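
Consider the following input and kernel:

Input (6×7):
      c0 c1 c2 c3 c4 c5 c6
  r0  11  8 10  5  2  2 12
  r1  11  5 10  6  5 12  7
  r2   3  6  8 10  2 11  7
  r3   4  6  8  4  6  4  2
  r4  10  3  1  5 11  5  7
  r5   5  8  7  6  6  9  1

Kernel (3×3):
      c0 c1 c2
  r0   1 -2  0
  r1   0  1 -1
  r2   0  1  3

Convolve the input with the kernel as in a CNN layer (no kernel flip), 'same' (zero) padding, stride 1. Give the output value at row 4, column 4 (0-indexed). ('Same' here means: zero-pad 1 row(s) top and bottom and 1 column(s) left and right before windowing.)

The receptive field on the zero-padded input at this output position is [4 6 4 / 5 11 5 / 6 6 9]. Elementwise product with the kernel and sum: 4·1 + 6·-2 + 11·1 + 5·-1 + 6·1 + 9·3.

31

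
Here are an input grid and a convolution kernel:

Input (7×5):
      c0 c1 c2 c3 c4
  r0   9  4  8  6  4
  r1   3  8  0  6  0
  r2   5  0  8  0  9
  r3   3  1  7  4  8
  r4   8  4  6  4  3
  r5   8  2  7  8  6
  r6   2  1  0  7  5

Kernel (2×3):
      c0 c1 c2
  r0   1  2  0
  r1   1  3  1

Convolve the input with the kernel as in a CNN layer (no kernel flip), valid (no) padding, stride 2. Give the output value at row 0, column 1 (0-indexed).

The receptive field on the input at this output position is [8 6 4 / 0 6 0]. Elementwise product with the kernel and sum: 8·1 + 6·2 + 0·1 + 6·3 + 0·1.

38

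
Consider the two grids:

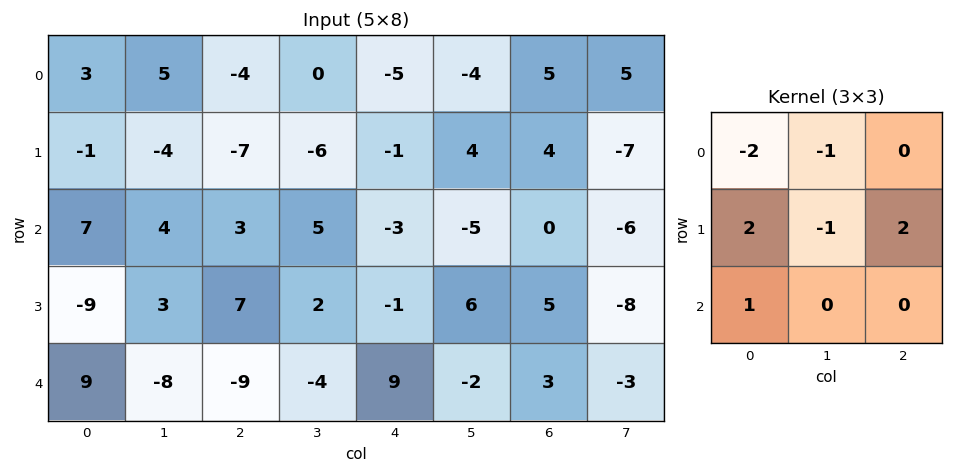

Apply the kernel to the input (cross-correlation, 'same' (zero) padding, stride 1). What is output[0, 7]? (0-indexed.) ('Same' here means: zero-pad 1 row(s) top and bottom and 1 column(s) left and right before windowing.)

The receptive field on the zero-padded input at this output position is [0 0 0 / 5 5 0 / 4 -7 0]. Elementwise product with the kernel and sum: 0·-2 + 0·-1 + 5·2 + 5·-1 + 0·2 + 4·1.

9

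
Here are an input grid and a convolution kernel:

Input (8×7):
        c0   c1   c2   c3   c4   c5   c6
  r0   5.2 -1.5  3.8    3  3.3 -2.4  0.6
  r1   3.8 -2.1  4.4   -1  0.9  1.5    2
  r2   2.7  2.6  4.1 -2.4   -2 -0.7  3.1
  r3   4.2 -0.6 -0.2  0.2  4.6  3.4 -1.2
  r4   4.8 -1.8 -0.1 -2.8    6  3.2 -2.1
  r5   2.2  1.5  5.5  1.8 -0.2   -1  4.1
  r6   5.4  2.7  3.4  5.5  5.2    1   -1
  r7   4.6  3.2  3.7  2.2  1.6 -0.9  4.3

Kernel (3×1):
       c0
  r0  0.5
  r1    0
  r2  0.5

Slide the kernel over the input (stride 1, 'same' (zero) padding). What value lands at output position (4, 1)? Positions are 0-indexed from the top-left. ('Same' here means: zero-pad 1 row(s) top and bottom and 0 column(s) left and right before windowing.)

The receptive field on the zero-padded input at this output position is [-0.6 / -1.8 / 1.5]. Elementwise product with the kernel and sum: -0.6·0.5 + 1.5·0.5.

0.45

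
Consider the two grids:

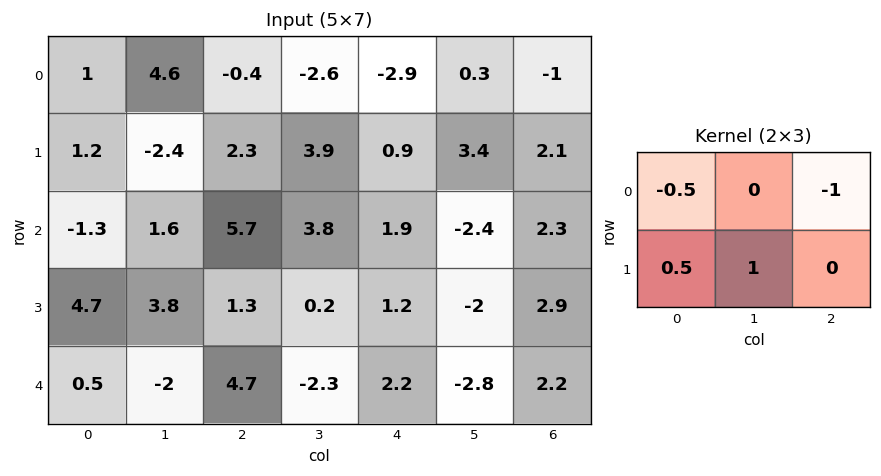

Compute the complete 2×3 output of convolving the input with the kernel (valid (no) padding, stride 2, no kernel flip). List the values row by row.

Output[0,0]: The receptive field on the input at this output position is [1 4.6 -0.4 / 1.2 -2.4 2.3]. Elementwise product with the kernel and sum: 1·-0.5 + -0.4·-1 + 1.2·0.5 + -2.4·1.

-1.9 8.15 6.3
1.1 -3.9 -4.65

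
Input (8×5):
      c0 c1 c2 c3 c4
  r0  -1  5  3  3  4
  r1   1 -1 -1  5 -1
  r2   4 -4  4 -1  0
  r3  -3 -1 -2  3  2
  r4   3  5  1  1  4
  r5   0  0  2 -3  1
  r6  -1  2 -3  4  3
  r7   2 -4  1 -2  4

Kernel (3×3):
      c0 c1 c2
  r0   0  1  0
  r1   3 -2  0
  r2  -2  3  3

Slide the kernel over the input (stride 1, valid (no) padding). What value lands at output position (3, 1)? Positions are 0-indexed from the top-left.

8

The receptive field on the input at this output position is [-1 -2 3 / 5 1 1 / 0 2 -3]. Elementwise product with the kernel and sum: -2·1 + 5·3 + 1·-2 + 0·-2 + 2·3 + -3·3.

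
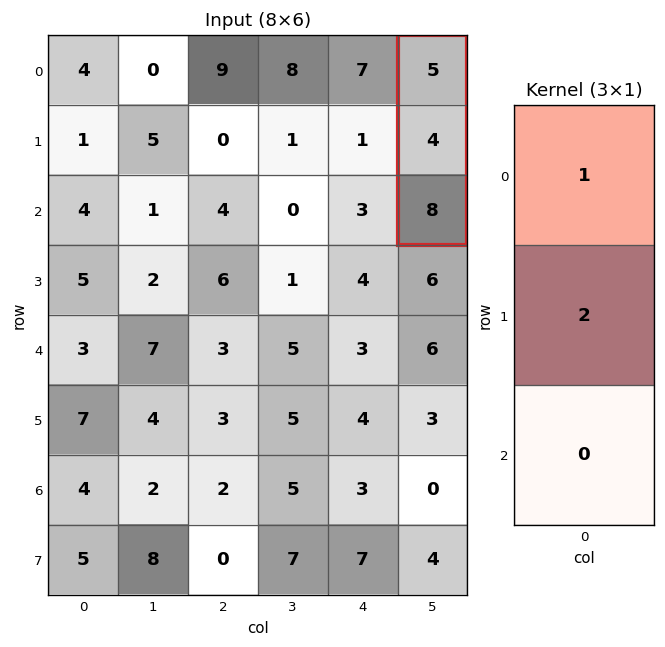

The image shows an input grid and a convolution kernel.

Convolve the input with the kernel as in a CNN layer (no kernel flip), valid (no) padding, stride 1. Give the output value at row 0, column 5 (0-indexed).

The receptive field on the input at this output position is [5 / 4 / 8]. Elementwise product with the kernel and sum: 5·1 + 4·2.

13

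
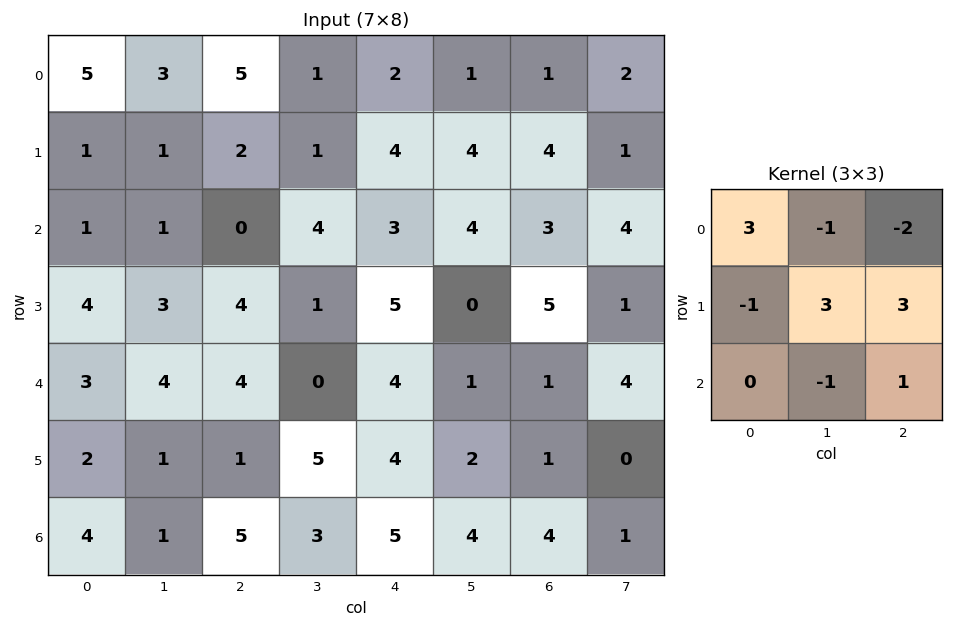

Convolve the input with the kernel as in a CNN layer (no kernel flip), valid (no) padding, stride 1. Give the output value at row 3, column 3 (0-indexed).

11

The receptive field on the input at this output position is [1 5 0 / 0 4 1 / 5 4 2]. Elementwise product with the kernel and sum: 1·3 + 5·-1 + 0·-2 + 0·-1 + 4·3 + 1·3 + 4·-1 + 2·1.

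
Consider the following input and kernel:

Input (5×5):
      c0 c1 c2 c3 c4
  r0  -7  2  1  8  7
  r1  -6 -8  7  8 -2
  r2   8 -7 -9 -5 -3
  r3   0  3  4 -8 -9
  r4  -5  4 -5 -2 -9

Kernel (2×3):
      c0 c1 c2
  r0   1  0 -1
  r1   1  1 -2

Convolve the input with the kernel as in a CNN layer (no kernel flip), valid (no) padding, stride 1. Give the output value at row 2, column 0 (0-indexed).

The receptive field on the input at this output position is [8 -7 -9 / 0 3 4]. Elementwise product with the kernel and sum: 8·1 + -9·-1 + 0·1 + 3·1 + 4·-2.

12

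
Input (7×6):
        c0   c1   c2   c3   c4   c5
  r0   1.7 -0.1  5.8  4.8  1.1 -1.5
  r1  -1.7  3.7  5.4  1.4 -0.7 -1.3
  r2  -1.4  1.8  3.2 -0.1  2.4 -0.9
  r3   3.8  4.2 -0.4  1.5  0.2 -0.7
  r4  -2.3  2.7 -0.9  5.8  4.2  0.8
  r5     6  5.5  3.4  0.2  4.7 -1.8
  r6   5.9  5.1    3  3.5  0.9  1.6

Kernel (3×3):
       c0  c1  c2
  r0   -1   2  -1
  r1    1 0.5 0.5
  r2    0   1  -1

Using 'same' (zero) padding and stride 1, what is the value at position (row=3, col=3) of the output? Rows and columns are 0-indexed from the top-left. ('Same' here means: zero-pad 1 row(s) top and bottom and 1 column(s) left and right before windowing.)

The receptive field on the zero-padded input at this output position is [3.2 -0.1 2.4 / -0.4 1.5 0.2 / -0.9 5.8 4.2]. Elementwise product with the kernel and sum: 3.2·-1 + -0.1·2 + 2.4·-1 + -0.4·1 + 1.5·0.5 + 0.2·0.5 + 5.8·1 + 4.2·-1.

-3.75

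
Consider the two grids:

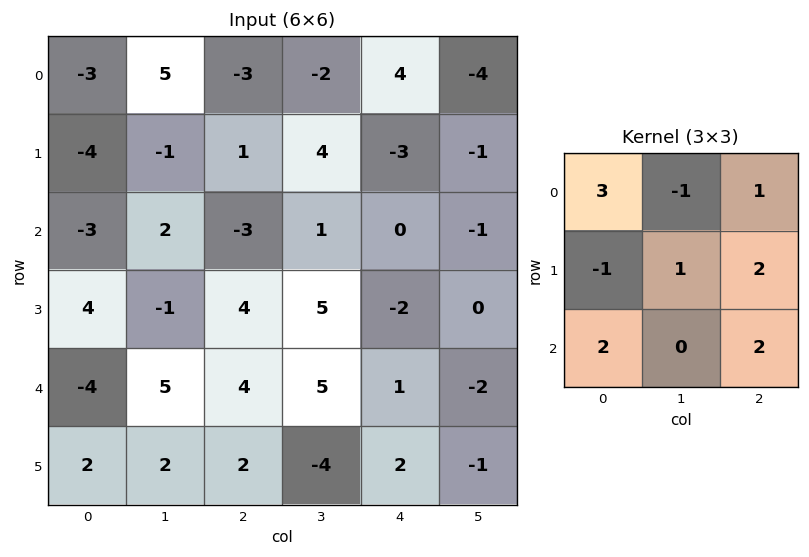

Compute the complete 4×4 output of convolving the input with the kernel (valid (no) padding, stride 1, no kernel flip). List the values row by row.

-24 32 -12 -23
5 5 4 21
-11 45 -3 1
42 3 16 -1

Output[0,0]: The receptive field on the input at this output position is [-3 5 -3 / -4 -1 1 / -3 2 -3]. Elementwise product with the kernel and sum: -3·3 + 5·-1 + -3·1 + -4·-1 + -1·1 + 1·2 + -3·2 + -3·2.
Output[0,1]: The receptive field on the input at this output position is [5 -3 -2 / -1 1 4 / 2 -3 1]. Elementwise product with the kernel and sum: 5·3 + -3·-1 + -2·1 + -1·-1 + 1·1 + 4·2 + 2·2 + 1·2.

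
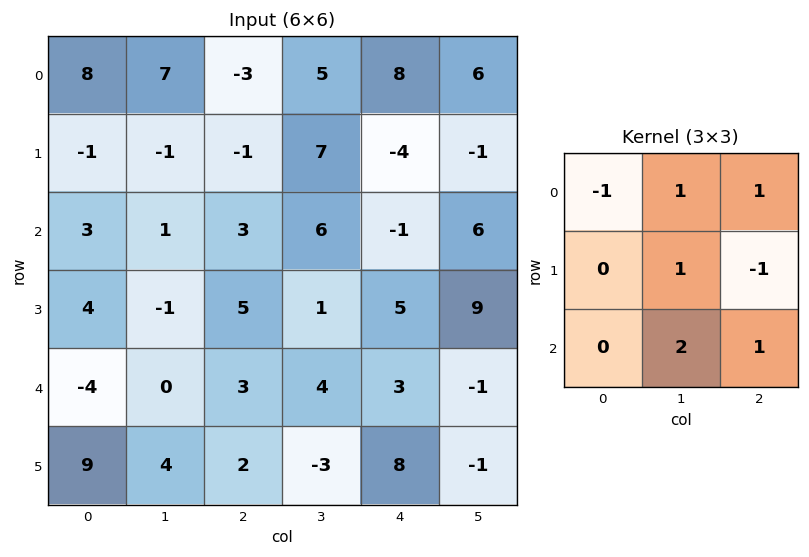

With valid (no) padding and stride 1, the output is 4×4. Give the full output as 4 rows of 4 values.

1 -1 38 10
0 15 18 0
-2 22 9 0
7 7 4 32

Output[0,0]: The receptive field on the input at this output position is [8 7 -3 / -1 -1 -1 / 3 1 3]. Elementwise product with the kernel and sum: 8·-1 + 7·1 + -3·1 + -1·1 + -1·-1 + 1·2 + 3·1.
Output[0,1]: The receptive field on the input at this output position is [7 -3 5 / -1 -1 7 / 1 3 6]. Elementwise product with the kernel and sum: 7·-1 + -3·1 + 5·1 + -1·1 + 7·-1 + 3·2 + 6·1.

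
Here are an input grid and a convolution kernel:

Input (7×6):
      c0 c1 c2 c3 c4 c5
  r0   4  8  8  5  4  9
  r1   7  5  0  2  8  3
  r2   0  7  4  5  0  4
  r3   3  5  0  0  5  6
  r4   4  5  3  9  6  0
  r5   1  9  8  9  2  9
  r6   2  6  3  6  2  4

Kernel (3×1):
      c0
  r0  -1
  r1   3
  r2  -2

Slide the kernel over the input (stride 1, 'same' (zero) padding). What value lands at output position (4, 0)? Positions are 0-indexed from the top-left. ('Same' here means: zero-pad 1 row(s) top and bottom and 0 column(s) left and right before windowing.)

The receptive field on the zero-padded input at this output position is [3 / 4 / 1]. Elementwise product with the kernel and sum: 3·-1 + 4·3 + 1·-2.

7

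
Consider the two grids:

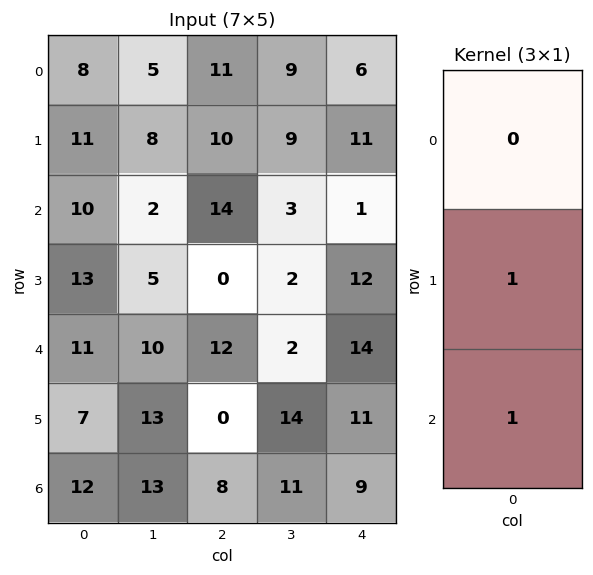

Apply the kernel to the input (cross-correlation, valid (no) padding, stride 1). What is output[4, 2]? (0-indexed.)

The receptive field on the input at this output position is [12 / 0 / 8]. Elementwise product with the kernel and sum: 0·1 + 8·1.

8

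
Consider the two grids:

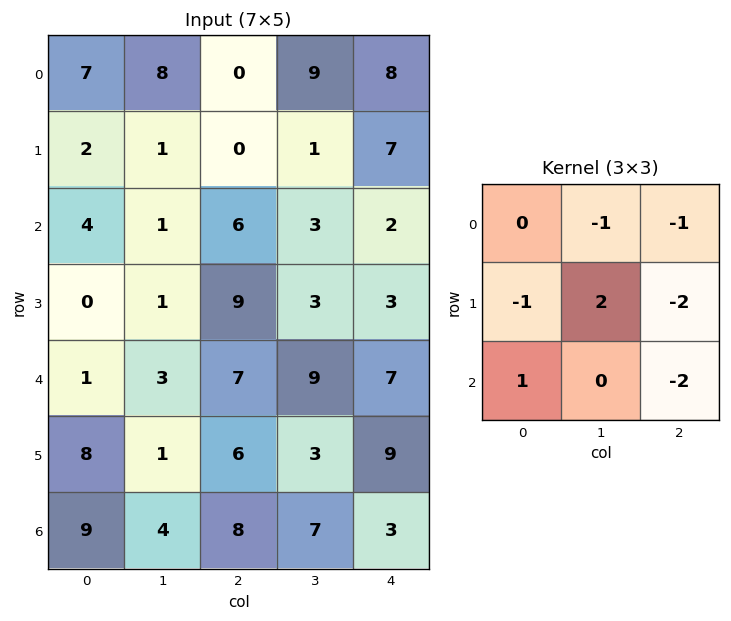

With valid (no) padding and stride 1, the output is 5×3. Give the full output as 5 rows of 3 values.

Output[0,0]: The receptive field on the input at this output position is [7 8 0 / 2 1 0 / 4 1 6]. Elementwise product with the kernel and sum: 8·-1 + 0·-1 + 2·-1 + 1·2 + 0·-2 + 4·1 + 6·-2.

-16 -17 -27
-33 -1 -9
-36 -13 -21
-23 -24 -21
-35 -21 -32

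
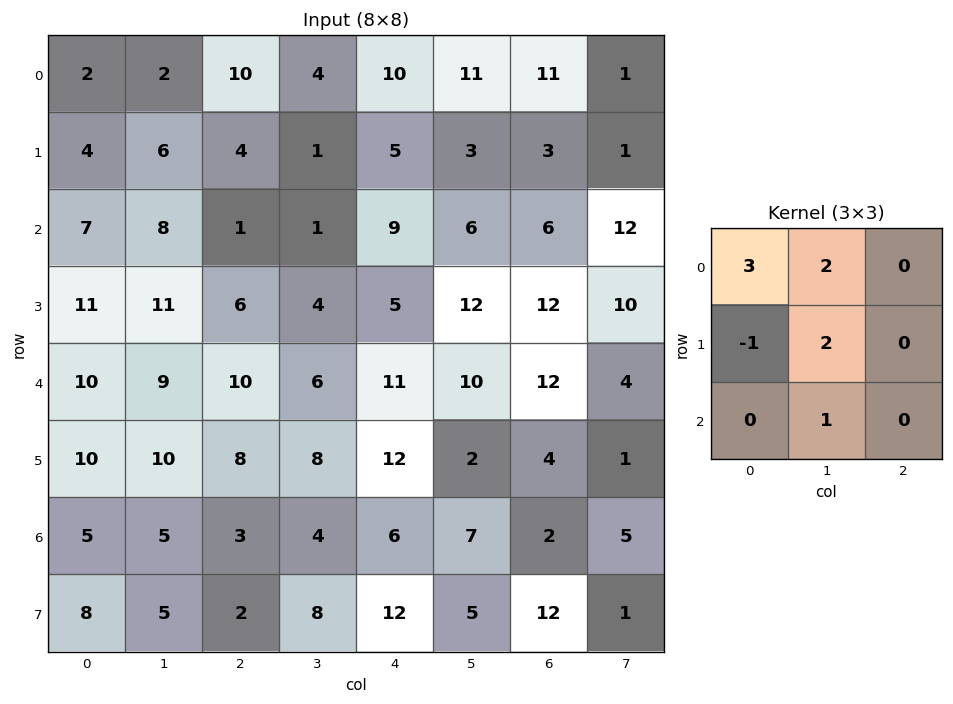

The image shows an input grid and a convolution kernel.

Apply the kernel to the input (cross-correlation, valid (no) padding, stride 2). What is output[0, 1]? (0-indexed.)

The receptive field on the input at this output position is [10 4 10 / 4 1 5 / 1 1 9]. Elementwise product with the kernel and sum: 10·3 + 4·2 + 4·-1 + 1·2 + 1·1.

37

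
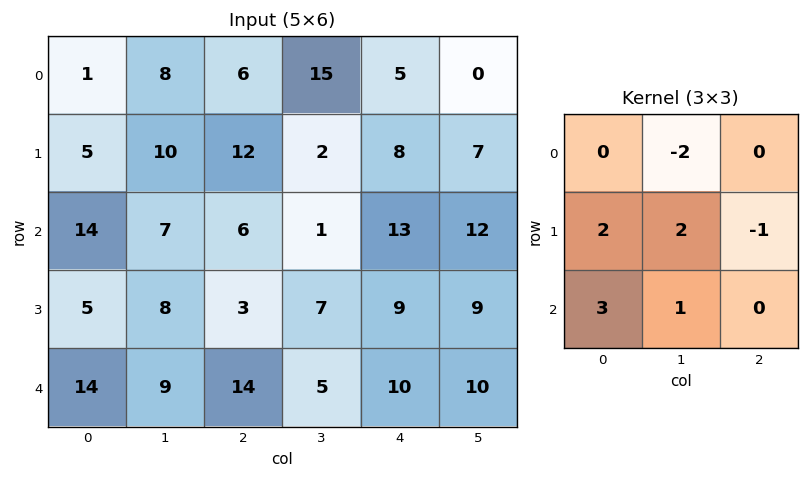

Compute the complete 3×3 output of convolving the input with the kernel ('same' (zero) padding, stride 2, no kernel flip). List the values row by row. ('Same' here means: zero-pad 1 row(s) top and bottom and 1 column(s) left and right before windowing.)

-1 55 54
16 28 30
9 35 2

Output[0,0]: The receptive field on the zero-padded input at this output position is [0 0 0 / 0 1 8 / 0 5 10]. Elementwise product with the kernel and sum: 0·-2 + 0·2 + 1·2 + 8·-1 + 0·3 + 5·1.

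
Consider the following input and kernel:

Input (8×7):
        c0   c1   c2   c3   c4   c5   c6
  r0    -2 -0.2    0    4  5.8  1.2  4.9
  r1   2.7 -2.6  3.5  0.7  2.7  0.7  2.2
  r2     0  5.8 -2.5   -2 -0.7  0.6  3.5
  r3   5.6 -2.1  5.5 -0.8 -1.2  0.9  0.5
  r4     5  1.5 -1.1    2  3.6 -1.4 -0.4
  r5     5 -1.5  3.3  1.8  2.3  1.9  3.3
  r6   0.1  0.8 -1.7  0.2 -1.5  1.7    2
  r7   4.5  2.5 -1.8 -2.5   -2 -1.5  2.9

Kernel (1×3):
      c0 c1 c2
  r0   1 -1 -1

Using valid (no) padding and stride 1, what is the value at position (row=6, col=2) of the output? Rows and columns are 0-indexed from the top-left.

-0.4

The receptive field on the input at this output position is [-1.7 0.2 -1.5]. Elementwise product with the kernel and sum: -1.7·1 + 0.2·-1 + -1.5·-1.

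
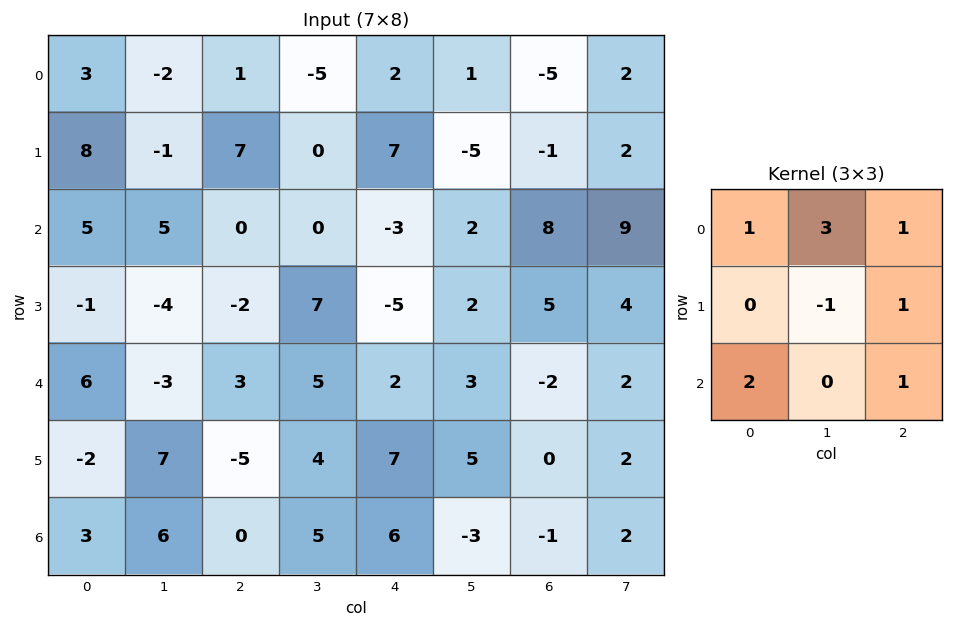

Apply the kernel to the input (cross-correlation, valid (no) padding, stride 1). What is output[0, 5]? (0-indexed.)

4

The receptive field on the input at this output position is [1 -5 2 / -5 -1 2 / 2 8 9]. Elementwise product with the kernel and sum: 1·1 + -5·3 + 2·1 + -1·-1 + 2·1 + 2·2 + 9·1.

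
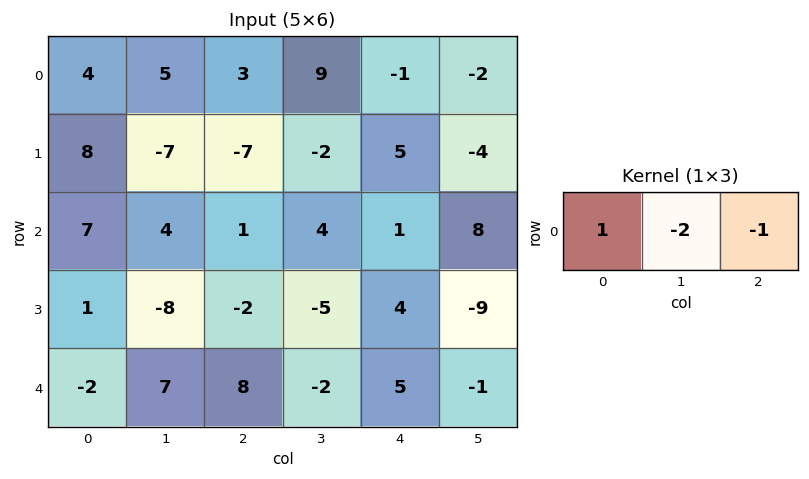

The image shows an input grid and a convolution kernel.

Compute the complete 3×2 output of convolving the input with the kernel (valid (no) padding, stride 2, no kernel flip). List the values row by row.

-9 -14
-2 -8
-24 7

Output[0,0]: The receptive field on the input at this output position is [4 5 3]. Elementwise product with the kernel and sum: 4·1 + 5·-2 + 3·-1.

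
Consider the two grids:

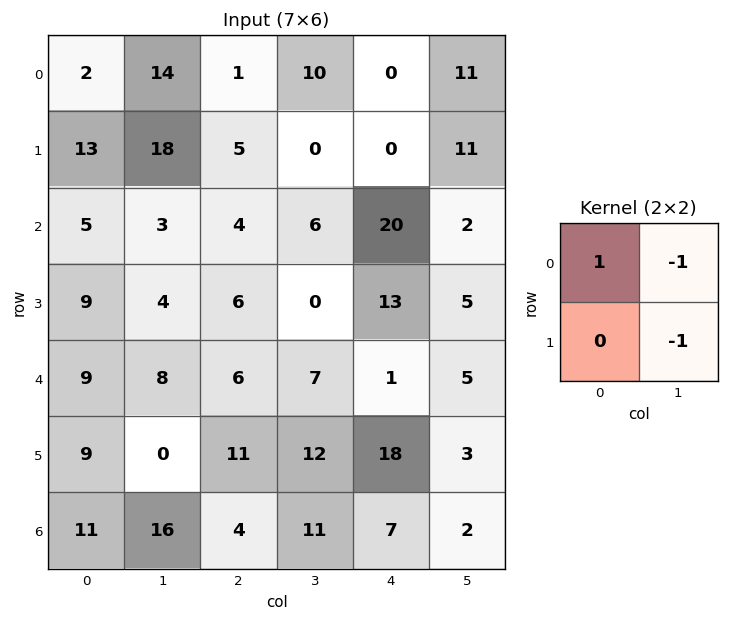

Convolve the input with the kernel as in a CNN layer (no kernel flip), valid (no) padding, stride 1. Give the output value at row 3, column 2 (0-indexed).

The receptive field on the input at this output position is [6 0 / 6 7]. Elementwise product with the kernel and sum: 6·1 + 0·-1 + 7·-1.

-1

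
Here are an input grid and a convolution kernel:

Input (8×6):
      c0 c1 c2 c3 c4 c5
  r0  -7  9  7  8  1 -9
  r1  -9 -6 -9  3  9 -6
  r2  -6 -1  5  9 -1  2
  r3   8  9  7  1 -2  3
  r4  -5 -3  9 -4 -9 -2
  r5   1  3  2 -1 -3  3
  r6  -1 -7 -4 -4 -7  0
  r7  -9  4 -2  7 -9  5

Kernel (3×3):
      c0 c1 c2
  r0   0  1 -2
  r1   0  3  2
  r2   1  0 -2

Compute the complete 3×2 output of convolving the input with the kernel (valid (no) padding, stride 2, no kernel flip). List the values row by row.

-57 40
7 37
-1 15

Output[0,0]: The receptive field on the input at this output position is [-7 9 7 / -9 -6 -9 / -6 -1 5]. Elementwise product with the kernel and sum: 9·1 + 7·-2 + -6·3 + -9·2 + -6·1 + 5·-2.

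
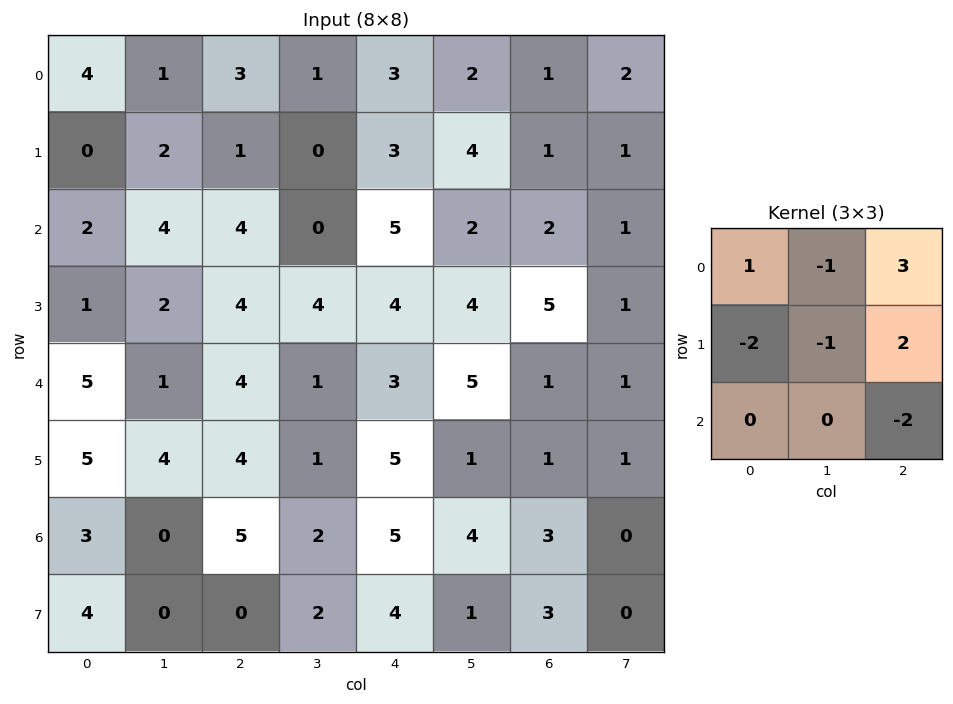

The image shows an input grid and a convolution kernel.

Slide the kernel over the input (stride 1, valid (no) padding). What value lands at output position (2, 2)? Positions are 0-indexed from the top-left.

The receptive field on the input at this output position is [4 0 5 / 4 4 4 / 4 1 3]. Elementwise product with the kernel and sum: 4·1 + 0·-1 + 5·3 + 4·-2 + 4·-1 + 4·2 + 3·-2.

9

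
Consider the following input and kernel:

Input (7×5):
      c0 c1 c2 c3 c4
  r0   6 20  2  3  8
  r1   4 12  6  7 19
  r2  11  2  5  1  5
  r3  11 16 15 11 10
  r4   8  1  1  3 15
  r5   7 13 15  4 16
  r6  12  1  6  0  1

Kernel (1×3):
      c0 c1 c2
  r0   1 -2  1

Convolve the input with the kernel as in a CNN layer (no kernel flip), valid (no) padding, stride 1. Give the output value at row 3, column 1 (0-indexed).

The receptive field on the input at this output position is [16 15 11]. Elementwise product with the kernel and sum: 16·1 + 15·-2 + 11·1.

-3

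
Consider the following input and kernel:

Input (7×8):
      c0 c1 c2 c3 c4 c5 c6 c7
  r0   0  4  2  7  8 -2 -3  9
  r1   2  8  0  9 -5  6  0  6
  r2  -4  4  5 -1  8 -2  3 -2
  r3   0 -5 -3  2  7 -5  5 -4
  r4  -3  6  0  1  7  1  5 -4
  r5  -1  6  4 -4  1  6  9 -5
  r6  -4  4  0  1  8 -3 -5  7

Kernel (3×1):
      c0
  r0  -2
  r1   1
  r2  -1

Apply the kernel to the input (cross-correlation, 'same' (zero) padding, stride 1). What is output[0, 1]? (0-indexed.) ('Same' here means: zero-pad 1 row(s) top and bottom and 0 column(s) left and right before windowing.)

The receptive field on the zero-padded input at this output position is [0 / 4 / 8]. Elementwise product with the kernel and sum: 0·-2 + 4·1 + 8·-1.

-4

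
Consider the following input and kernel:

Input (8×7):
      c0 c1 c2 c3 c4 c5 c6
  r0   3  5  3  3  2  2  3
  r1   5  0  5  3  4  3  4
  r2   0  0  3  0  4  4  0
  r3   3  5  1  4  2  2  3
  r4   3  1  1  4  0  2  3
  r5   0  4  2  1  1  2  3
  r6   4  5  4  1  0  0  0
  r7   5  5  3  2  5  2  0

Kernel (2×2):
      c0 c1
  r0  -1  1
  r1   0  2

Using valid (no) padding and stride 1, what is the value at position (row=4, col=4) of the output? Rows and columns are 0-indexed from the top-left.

The receptive field on the input at this output position is [0 2 / 1 2]. Elementwise product with the kernel and sum: 0·-1 + 2·1 + 2·2.

6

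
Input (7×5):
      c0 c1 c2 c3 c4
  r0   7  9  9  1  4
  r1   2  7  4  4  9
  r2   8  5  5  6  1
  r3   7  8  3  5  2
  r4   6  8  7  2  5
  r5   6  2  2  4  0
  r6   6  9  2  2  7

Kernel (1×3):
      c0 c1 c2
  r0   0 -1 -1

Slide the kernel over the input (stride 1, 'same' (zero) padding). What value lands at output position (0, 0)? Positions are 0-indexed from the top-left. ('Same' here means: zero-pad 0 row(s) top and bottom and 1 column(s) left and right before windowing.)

The receptive field on the zero-padded input at this output position is [0 7 9]. Elementwise product with the kernel and sum: 7·-1 + 9·-1.

-16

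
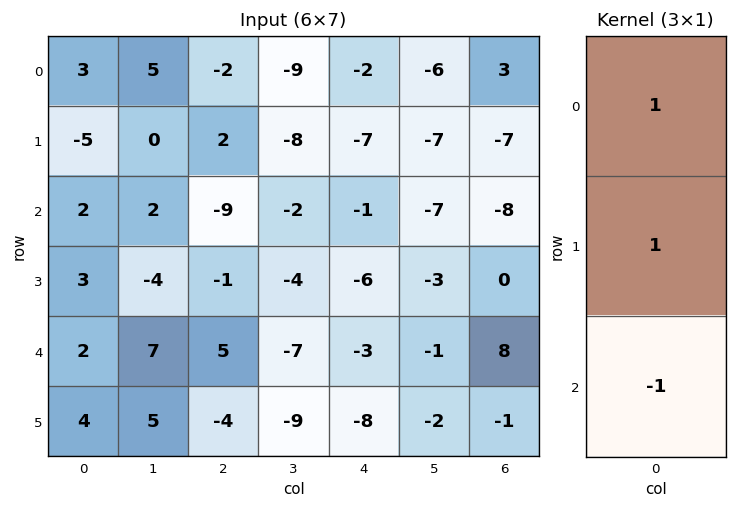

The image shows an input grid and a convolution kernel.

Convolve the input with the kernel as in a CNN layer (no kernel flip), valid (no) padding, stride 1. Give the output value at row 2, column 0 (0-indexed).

The receptive field on the input at this output position is [2 / 3 / 2]. Elementwise product with the kernel and sum: 2·1 + 3·1 + 2·-1.

3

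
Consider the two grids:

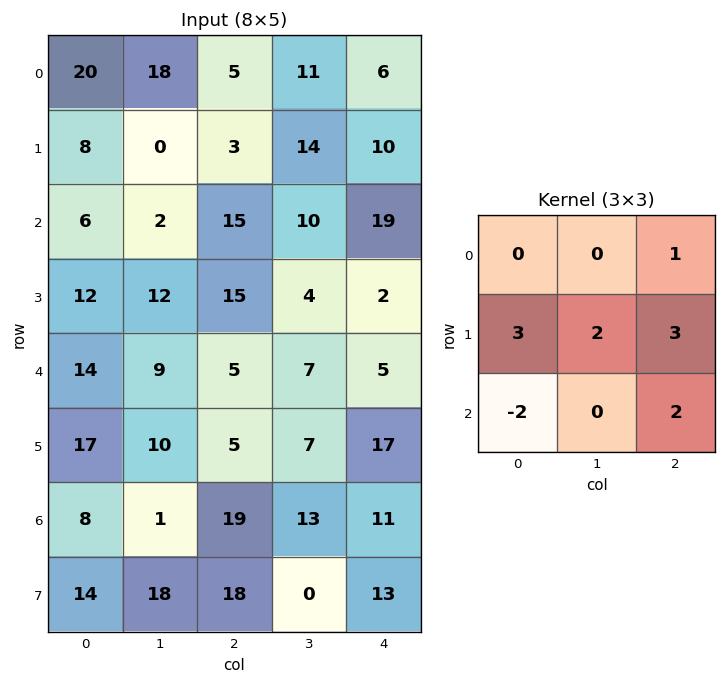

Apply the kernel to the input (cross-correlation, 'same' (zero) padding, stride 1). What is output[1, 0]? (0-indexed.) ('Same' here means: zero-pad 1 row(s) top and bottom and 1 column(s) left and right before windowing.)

The receptive field on the zero-padded input at this output position is [0 20 18 / 0 8 0 / 0 6 2]. Elementwise product with the kernel and sum: 18·1 + 0·3 + 8·2 + 0·3 + 0·-2 + 2·2.

38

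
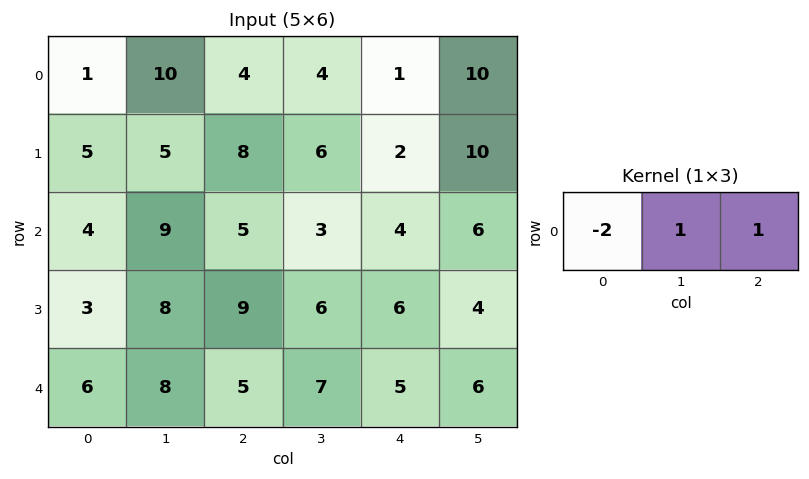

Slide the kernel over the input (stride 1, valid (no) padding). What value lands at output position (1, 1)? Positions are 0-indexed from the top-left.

4

The receptive field on the input at this output position is [5 8 6]. Elementwise product with the kernel and sum: 5·-2 + 8·1 + 6·1.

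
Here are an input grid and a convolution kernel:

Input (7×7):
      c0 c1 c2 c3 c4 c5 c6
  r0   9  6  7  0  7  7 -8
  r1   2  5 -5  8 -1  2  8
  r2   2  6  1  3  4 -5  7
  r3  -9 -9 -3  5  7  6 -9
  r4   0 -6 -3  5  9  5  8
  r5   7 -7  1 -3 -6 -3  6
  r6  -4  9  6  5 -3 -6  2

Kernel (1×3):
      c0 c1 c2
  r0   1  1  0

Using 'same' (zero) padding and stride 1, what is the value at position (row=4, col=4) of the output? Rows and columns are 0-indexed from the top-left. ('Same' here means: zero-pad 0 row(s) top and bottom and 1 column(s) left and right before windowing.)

14

The receptive field on the zero-padded input at this output position is [5 9 5]. Elementwise product with the kernel and sum: 5·1 + 9·1.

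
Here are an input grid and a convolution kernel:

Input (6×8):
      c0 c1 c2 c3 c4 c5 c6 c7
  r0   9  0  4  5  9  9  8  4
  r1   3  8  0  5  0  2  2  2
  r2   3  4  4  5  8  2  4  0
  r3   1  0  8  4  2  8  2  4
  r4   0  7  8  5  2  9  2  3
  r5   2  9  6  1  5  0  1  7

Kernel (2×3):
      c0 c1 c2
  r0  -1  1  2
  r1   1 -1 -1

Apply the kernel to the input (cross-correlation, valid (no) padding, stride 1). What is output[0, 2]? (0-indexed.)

The receptive field on the input at this output position is [4 5 9 / 0 5 0]. Elementwise product with the kernel and sum: 4·-1 + 5·1 + 9·2 + 0·1 + 5·-1 + 0·-1.

14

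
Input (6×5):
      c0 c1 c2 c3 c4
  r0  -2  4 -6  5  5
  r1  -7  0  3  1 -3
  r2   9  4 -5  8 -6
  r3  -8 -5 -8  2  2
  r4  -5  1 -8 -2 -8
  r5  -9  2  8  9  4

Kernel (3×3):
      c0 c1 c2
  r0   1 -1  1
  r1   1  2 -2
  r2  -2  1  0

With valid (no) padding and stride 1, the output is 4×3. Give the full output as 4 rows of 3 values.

-39 6 23
34 -22 40
9 -18 -13
22 -2 -11

Output[0,0]: The receptive field on the input at this output position is [-2 4 -6 / -7 0 3 / 9 4 -5]. Elementwise product with the kernel and sum: -2·1 + 4·-1 + -6·1 + -7·1 + 0·2 + 3·-2 + 9·-2 + 4·1.
Output[0,1]: The receptive field on the input at this output position is [4 -6 5 / 0 3 1 / 4 -5 8]. Elementwise product with the kernel and sum: 4·1 + -6·-1 + 5·1 + 0·1 + 3·2 + 1·-2 + 4·-2 + -5·1.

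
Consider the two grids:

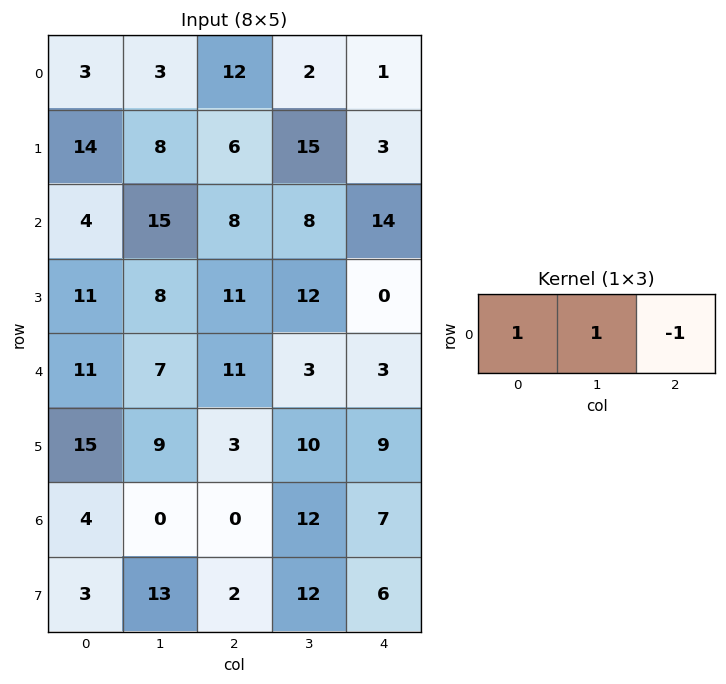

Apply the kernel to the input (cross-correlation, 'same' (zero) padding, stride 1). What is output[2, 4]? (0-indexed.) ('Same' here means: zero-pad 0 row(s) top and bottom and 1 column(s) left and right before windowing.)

The receptive field on the zero-padded input at this output position is [8 14 0]. Elementwise product with the kernel and sum: 8·1 + 14·1 + 0·-1.

22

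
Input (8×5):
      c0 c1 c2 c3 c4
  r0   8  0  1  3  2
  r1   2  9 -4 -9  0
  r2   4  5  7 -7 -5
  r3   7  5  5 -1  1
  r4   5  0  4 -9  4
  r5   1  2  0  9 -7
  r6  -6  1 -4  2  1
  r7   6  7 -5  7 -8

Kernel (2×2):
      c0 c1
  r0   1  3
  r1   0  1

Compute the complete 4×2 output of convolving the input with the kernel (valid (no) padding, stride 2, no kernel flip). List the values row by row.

17 1
24 -15
7 -14
4 9

Output[0,0]: The receptive field on the input at this output position is [8 0 / 2 9]. Elementwise product with the kernel and sum: 8·1 + 0·3 + 9·1.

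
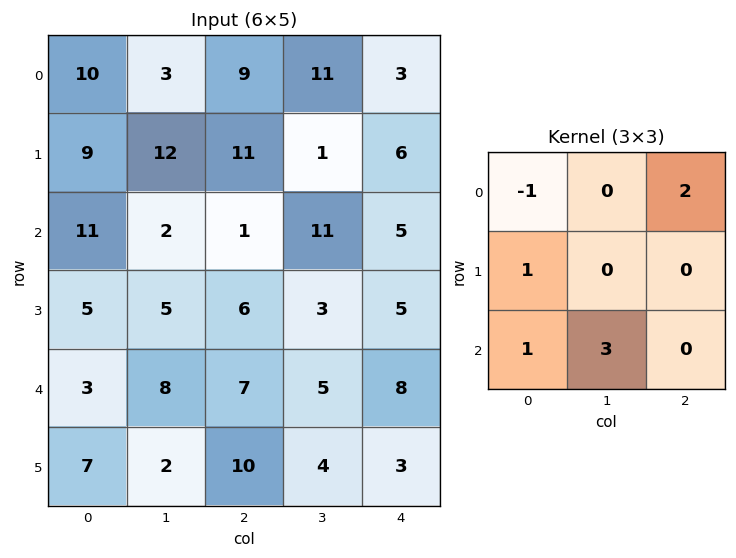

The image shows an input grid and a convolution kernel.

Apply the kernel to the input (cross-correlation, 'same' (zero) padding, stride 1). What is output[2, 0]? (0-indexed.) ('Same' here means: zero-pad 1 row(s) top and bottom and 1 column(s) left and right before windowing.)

The receptive field on the zero-padded input at this output position is [0 9 12 / 0 11 2 / 0 5 5]. Elementwise product with the kernel and sum: 0·-1 + 12·2 + 0·1 + 0·1 + 5·3.

39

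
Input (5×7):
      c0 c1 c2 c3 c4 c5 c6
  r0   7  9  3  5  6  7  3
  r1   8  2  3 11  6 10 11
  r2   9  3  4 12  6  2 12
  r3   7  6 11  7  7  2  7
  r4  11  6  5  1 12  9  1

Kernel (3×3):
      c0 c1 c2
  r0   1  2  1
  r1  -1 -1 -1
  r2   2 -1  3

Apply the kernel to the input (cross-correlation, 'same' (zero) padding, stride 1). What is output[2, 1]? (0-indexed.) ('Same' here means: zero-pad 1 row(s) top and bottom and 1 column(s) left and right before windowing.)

40

The receptive field on the zero-padded input at this output position is [8 2 3 / 9 3 4 / 7 6 11]. Elementwise product with the kernel and sum: 8·1 + 2·2 + 3·1 + 9·-1 + 3·-1 + 4·-1 + 7·2 + 6·-1 + 11·3.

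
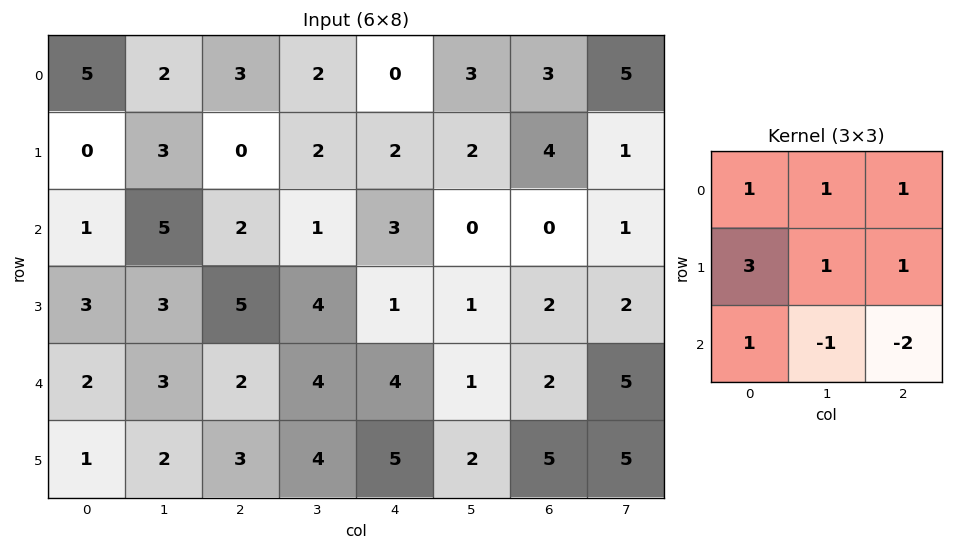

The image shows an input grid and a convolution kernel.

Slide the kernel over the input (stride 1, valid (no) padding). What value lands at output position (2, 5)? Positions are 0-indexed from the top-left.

The receptive field on the input at this output position is [0 0 1 / 1 2 2 / 1 2 5]. Elementwise product with the kernel and sum: 0·1 + 0·1 + 1·1 + 1·3 + 2·1 + 2·1 + 1·1 + 2·-1 + 5·-2.

-3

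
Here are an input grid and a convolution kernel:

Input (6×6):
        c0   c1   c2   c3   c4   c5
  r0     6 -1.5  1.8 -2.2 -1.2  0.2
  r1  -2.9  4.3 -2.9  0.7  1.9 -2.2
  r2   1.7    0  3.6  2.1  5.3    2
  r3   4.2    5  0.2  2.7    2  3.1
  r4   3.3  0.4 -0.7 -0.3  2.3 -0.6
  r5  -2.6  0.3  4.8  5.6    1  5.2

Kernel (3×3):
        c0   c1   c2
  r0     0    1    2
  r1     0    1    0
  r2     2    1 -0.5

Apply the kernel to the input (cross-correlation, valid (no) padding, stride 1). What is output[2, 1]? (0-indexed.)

The receptive field on the input at this output position is [0 3.6 2.1 / 5 0.2 2.7 / 0.4 -0.7 -0.3]. Elementwise product with the kernel and sum: 3.6·1 + 2.1·2 + 0.2·1 + 0.4·2 + -0.7·1 + -0.3·-0.5.

8.25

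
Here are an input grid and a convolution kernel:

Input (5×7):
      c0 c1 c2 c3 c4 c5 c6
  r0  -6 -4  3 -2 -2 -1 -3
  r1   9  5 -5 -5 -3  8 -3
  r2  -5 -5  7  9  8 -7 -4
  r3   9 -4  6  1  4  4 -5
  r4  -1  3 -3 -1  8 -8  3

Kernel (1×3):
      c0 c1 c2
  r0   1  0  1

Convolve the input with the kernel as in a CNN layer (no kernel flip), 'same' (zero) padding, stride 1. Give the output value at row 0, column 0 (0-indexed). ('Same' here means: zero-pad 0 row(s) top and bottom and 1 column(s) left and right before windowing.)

The receptive field on the zero-padded input at this output position is [0 -6 -4]. Elementwise product with the kernel and sum: 0·1 + -4·1.

-4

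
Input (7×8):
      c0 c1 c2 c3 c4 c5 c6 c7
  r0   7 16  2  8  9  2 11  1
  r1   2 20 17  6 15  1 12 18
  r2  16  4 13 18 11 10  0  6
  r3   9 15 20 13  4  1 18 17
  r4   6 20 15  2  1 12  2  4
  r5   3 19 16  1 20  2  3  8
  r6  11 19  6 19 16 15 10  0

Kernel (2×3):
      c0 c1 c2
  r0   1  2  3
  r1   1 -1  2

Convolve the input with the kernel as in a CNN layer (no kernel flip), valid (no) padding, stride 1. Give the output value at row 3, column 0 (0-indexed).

The receptive field on the input at this output position is [9 15 20 / 6 20 15]. Elementwise product with the kernel and sum: 9·1 + 15·2 + 20·3 + 6·1 + 20·-1 + 15·2.

115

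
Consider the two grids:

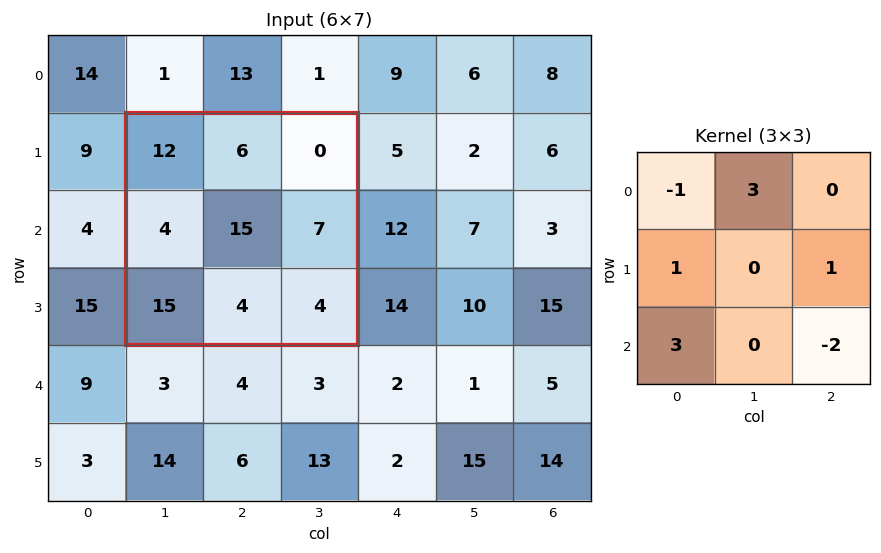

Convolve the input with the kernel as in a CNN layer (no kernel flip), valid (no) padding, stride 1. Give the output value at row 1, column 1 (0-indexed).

The receptive field on the input at this output position is [12 6 0 / 4 15 7 / 15 4 4]. Elementwise product with the kernel and sum: 12·-1 + 6·3 + 4·1 + 7·1 + 15·3 + 4·-2.

54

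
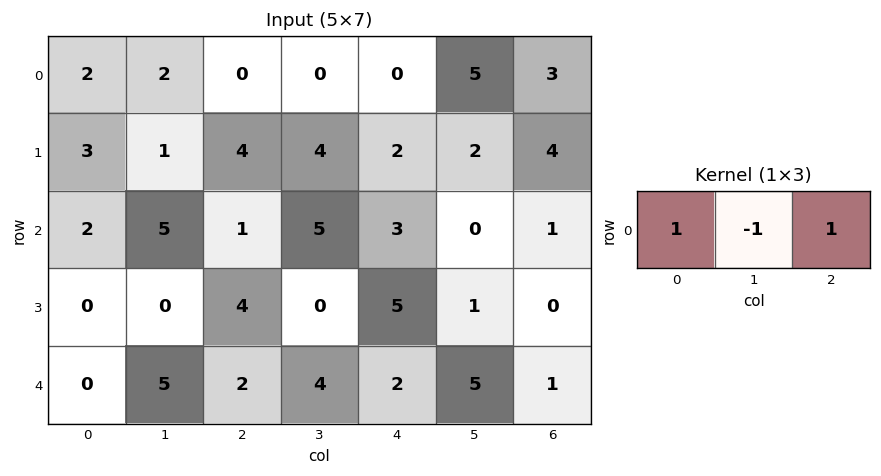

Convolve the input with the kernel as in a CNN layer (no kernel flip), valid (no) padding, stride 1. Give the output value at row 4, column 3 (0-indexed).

7

The receptive field on the input at this output position is [4 2 5]. Elementwise product with the kernel and sum: 4·1 + 2·-1 + 5·1.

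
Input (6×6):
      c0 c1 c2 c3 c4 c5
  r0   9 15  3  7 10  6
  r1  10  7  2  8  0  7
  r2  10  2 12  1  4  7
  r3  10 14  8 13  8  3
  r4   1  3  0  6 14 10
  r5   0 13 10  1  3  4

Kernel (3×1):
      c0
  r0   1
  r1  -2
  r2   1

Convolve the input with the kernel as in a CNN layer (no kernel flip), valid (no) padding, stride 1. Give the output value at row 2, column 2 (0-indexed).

The receptive field on the input at this output position is [12 / 8 / 0]. Elementwise product with the kernel and sum: 12·1 + 8·-2 + 0·1.

-4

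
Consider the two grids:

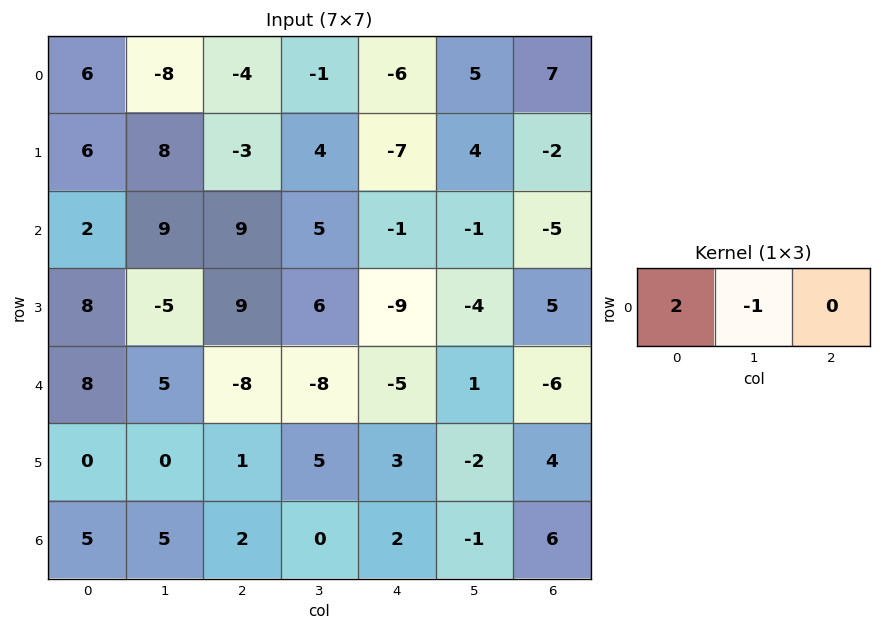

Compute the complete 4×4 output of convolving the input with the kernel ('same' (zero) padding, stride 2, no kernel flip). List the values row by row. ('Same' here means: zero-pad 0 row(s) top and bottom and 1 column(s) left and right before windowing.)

-6 -12 4 3
-2 9 11 3
-8 18 -11 8
-5 8 -2 -8

Output[0,0]: The receptive field on the zero-padded input at this output position is [0 6 -8]. Elementwise product with the kernel and sum: 0·2 + 6·-1.
Output[0,1]: The receptive field on the zero-padded input at this output position is [-8 -4 -1]. Elementwise product with the kernel and sum: -8·2 + -4·-1.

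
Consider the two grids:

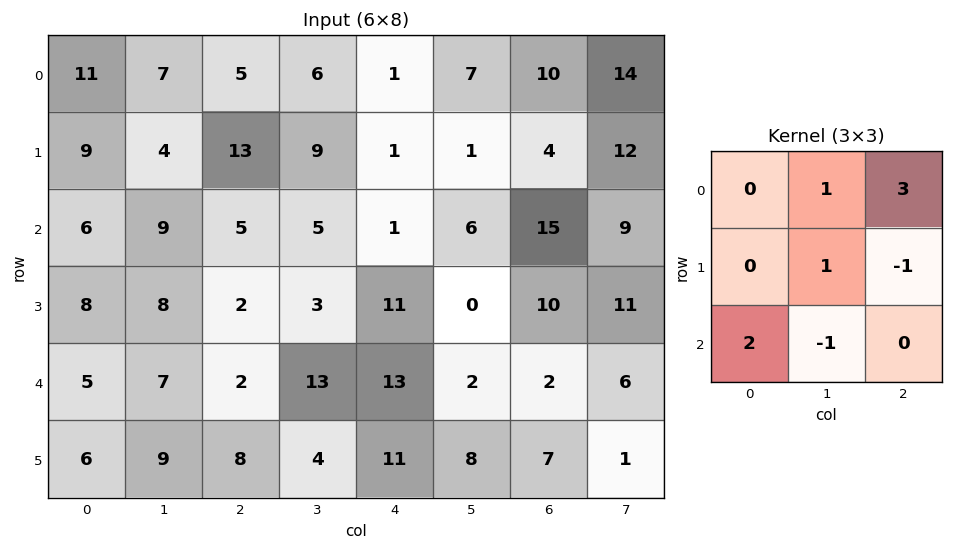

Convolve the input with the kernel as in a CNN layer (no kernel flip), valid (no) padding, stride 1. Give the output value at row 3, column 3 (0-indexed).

The receptive field on the input at this output position is [3 11 0 / 13 13 2 / 4 11 8]. Elementwise product with the kernel and sum: 11·1 + 0·3 + 13·1 + 2·-1 + 4·2 + 11·-1.

19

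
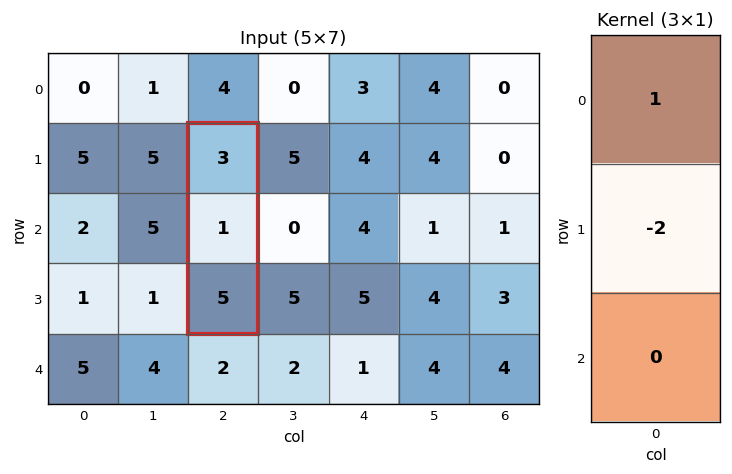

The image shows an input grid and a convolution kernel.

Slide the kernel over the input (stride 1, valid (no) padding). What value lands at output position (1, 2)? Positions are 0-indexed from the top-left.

The receptive field on the input at this output position is [3 / 1 / 5]. Elementwise product with the kernel and sum: 3·1 + 1·-2.

1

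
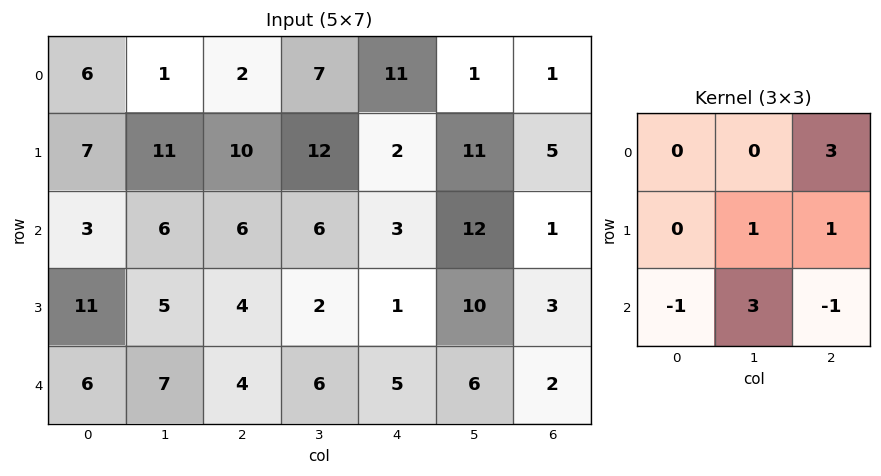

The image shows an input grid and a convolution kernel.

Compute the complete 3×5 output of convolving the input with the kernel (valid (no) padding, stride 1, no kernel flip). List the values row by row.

36 49 56 7 51
42 53 16 39 54
38 23 21 50 27

Output[0,0]: The receptive field on the input at this output position is [6 1 2 / 7 11 10 / 3 6 6]. Elementwise product with the kernel and sum: 2·3 + 11·1 + 10·1 + 3·-1 + 6·3 + 6·-1.
Output[0,1]: The receptive field on the input at this output position is [1 2 7 / 11 10 12 / 6 6 6]. Elementwise product with the kernel and sum: 7·3 + 10·1 + 12·1 + 6·-1 + 6·3 + 6·-1.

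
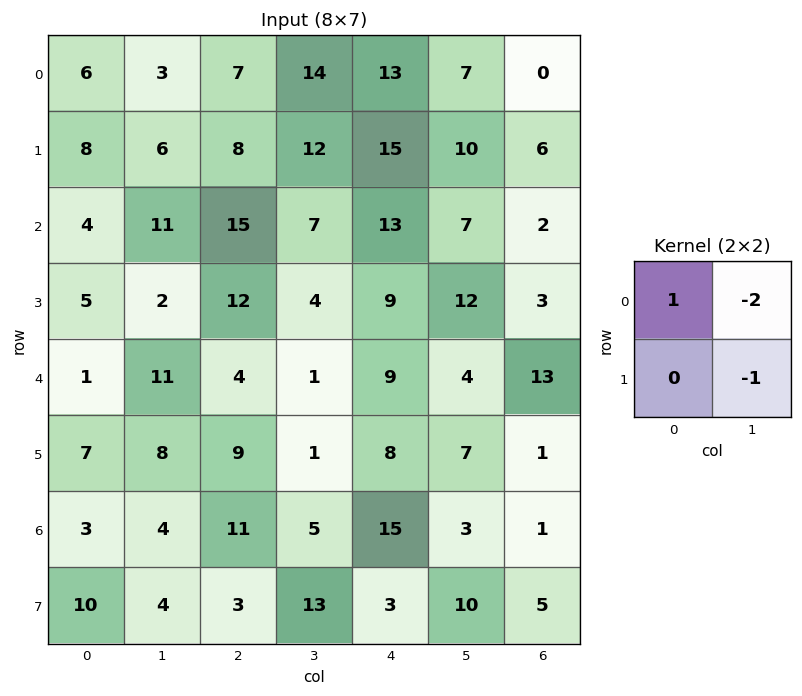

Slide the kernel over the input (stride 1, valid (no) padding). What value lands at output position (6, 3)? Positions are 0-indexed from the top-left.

-28

The receptive field on the input at this output position is [5 15 / 13 3]. Elementwise product with the kernel and sum: 5·1 + 15·-2 + 3·-1.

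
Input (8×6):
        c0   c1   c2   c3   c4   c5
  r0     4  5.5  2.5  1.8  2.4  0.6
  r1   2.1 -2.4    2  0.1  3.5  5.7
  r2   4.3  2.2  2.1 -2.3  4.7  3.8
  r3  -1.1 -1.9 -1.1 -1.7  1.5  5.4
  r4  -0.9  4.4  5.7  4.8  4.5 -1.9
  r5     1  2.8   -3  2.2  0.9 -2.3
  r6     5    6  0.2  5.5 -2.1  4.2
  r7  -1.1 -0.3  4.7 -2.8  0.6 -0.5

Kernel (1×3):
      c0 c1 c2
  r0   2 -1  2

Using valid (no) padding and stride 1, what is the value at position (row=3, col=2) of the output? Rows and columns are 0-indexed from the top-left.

The receptive field on the input at this output position is [-1.1 -1.7 1.5]. Elementwise product with the kernel and sum: -1.1·2 + -1.7·-1 + 1.5·2.

2.5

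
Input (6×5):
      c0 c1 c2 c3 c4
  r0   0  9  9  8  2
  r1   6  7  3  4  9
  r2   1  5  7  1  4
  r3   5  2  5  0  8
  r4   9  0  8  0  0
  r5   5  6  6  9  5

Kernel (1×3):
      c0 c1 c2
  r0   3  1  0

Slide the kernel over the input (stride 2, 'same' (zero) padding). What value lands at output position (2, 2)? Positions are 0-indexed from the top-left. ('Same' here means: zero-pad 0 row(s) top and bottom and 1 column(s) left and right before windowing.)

0

The receptive field on the zero-padded input at this output position is [0 0 0]. Elementwise product with the kernel and sum: 0·3 + 0·1.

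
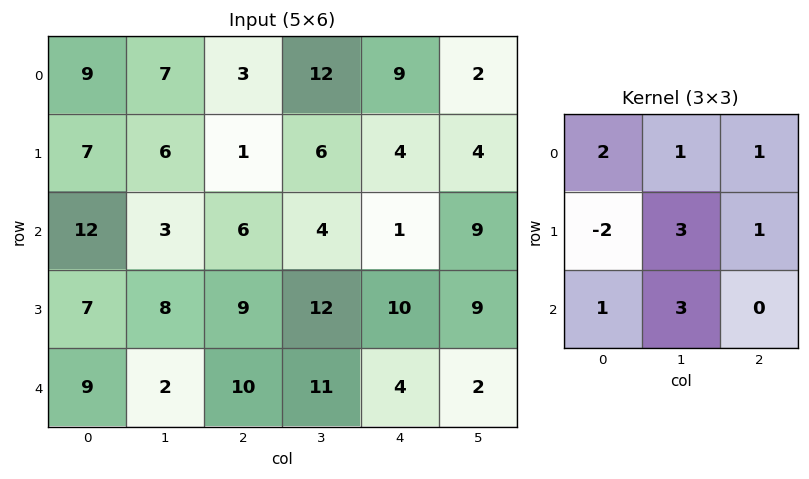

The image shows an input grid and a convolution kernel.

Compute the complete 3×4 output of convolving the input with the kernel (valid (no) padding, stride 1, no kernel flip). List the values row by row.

54 47 65 46
43 70 58 66
67 71 88 56

Output[0,0]: The receptive field on the input at this output position is [9 7 3 / 7 6 1 / 12 3 6]. Elementwise product with the kernel and sum: 9·2 + 7·1 + 3·1 + 7·-2 + 6·3 + 1·1 + 12·1 + 3·3.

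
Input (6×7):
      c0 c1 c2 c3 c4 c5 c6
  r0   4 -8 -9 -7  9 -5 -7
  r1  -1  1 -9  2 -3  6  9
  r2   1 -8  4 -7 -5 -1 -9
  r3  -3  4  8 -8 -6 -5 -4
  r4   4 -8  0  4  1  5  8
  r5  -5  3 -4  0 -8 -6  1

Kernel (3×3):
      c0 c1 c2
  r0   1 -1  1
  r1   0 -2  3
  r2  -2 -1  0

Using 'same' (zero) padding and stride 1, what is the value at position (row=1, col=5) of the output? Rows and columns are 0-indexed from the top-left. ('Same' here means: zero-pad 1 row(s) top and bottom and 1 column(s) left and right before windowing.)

The receptive field on the zero-padded input at this output position is [9 -5 -7 / -3 6 9 / -5 -1 -9]. Elementwise product with the kernel and sum: 9·1 + -5·-1 + -7·1 + 6·-2 + 9·3 + -5·-2 + -1·-1.

33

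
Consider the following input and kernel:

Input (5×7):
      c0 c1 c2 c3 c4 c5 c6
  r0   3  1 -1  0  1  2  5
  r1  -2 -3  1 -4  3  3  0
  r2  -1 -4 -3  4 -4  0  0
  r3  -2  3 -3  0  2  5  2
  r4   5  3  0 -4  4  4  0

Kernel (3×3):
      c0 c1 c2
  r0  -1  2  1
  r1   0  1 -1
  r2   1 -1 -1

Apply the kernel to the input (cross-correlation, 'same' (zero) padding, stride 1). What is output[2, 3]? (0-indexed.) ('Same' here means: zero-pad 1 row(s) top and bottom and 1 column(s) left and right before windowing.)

-3

The receptive field on the zero-padded input at this output position is [1 -4 3 / -3 4 -4 / -3 0 2]. Elementwise product with the kernel and sum: 1·-1 + -4·2 + 3·1 + 4·1 + -4·-1 + -3·1 + 0·-1 + 2·-1.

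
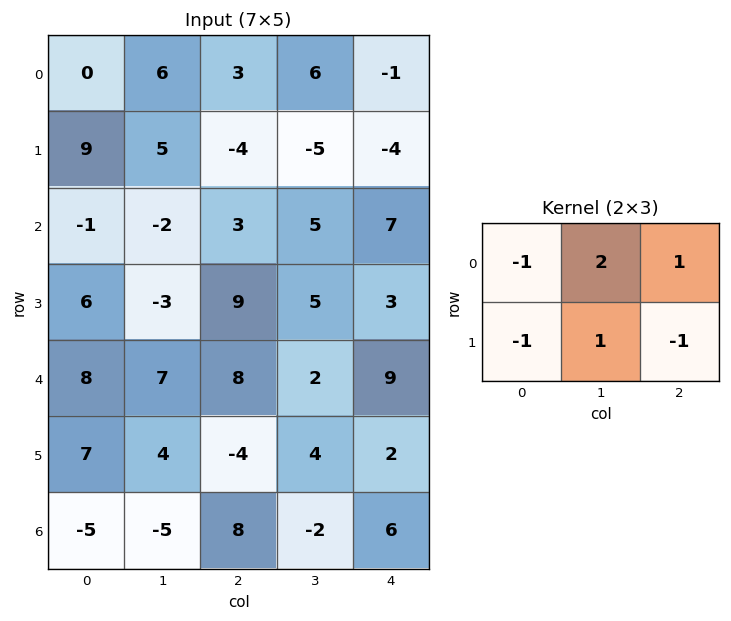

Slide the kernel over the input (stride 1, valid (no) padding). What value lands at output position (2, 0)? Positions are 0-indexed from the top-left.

-18

The receptive field on the input at this output position is [-1 -2 3 / 6 -3 9]. Elementwise product with the kernel and sum: -1·-1 + -2·2 + 3·1 + 6·-1 + -3·1 + 9·-1.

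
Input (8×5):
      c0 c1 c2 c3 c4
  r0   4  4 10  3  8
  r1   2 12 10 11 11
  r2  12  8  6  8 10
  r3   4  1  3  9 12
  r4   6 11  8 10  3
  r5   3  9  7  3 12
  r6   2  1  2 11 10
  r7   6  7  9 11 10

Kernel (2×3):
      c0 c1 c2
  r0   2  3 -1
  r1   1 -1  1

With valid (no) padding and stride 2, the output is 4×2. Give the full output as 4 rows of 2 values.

Output[0,0]: The receptive field on the input at this output position is [4 4 10 / 2 12 10]. Elementwise product with the kernel and sum: 4·2 + 4·3 + 10·-1 + 2·1 + 12·-1 + 10·1.
Output[0,1]: The receptive field on the input at this output position is [10 3 8 / 10 11 11]. Elementwise product with the kernel and sum: 10·2 + 3·3 + 8·-1 + 10·1 + 11·-1 + 11·1.

10 31
48 32
38 59
13 35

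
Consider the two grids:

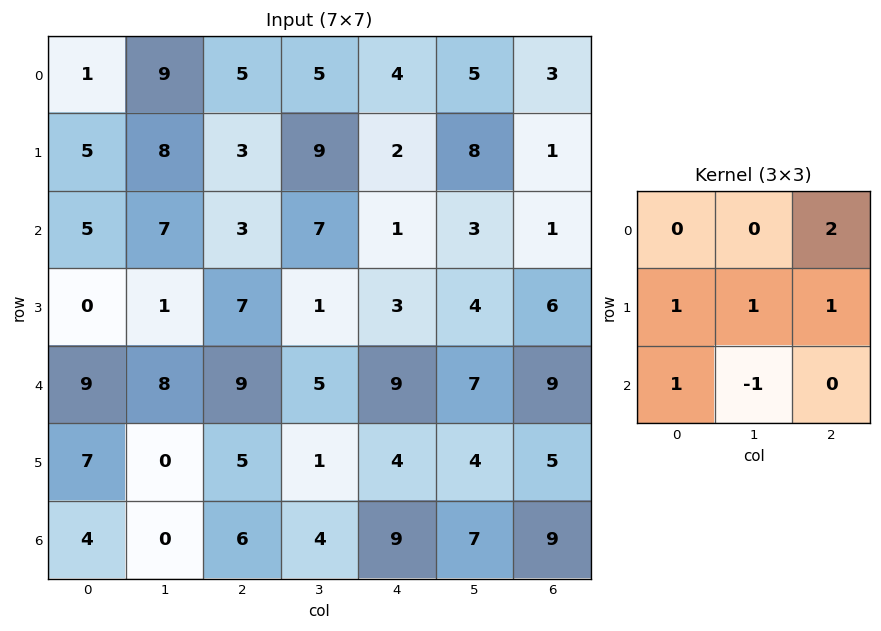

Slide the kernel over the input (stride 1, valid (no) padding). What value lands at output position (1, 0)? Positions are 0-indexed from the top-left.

20

The receptive field on the input at this output position is [5 8 3 / 5 7 3 / 0 1 7]. Elementwise product with the kernel and sum: 3·2 + 5·1 + 7·1 + 3·1 + 0·1 + 1·-1.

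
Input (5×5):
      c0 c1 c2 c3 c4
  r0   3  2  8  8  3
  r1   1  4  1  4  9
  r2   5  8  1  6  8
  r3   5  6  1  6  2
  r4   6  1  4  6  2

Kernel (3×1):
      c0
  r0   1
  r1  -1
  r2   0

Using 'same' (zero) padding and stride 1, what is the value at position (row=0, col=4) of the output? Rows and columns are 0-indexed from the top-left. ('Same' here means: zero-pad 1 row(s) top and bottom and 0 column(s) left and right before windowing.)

-3

The receptive field on the zero-padded input at this output position is [0 / 3 / 9]. Elementwise product with the kernel and sum: 0·1 + 3·-1.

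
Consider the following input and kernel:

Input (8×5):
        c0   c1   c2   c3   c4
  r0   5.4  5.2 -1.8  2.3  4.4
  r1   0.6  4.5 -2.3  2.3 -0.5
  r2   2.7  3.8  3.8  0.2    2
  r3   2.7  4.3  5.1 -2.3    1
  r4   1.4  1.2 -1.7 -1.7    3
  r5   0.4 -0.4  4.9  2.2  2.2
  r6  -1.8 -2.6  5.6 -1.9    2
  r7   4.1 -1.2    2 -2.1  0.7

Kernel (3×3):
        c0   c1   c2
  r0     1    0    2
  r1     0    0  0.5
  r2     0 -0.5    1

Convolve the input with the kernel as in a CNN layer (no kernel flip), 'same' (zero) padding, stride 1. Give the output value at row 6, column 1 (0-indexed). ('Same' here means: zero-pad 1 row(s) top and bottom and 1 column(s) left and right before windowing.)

15.6

The receptive field on the zero-padded input at this output position is [0.4 -0.4 4.9 / -1.8 -2.6 5.6 / 4.1 -1.2 2]. Elementwise product with the kernel and sum: 0.4·1 + 4.9·2 + 5.6·0.5 + -1.2·-0.5 + 2·1.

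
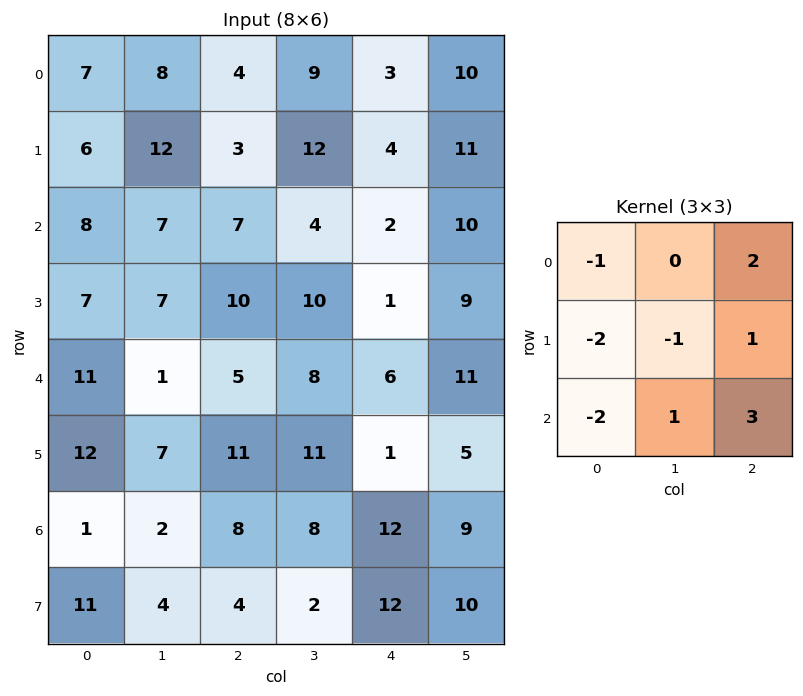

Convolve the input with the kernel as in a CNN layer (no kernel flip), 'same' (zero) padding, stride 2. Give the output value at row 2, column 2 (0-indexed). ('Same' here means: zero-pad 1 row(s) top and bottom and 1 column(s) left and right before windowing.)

-9

The receptive field on the zero-padded input at this output position is [10 1 9 / 8 6 11 / 11 1 5]. Elementwise product with the kernel and sum: 10·-1 + 9·2 + 8·-2 + 6·-1 + 11·1 + 11·-2 + 1·1 + 5·3.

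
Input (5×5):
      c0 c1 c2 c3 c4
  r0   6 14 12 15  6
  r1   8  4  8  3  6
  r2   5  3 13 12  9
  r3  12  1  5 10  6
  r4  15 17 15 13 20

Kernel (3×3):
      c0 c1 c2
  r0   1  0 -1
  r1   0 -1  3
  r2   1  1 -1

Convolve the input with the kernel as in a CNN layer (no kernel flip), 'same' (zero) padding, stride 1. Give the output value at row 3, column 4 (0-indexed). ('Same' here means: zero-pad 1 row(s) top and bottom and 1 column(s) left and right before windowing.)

The receptive field on the zero-padded input at this output position is [12 9 0 / 10 6 0 / 13 20 0]. Elementwise product with the kernel and sum: 12·1 + 0·-1 + 6·-1 + 0·3 + 13·1 + 20·1 + 0·-1.

39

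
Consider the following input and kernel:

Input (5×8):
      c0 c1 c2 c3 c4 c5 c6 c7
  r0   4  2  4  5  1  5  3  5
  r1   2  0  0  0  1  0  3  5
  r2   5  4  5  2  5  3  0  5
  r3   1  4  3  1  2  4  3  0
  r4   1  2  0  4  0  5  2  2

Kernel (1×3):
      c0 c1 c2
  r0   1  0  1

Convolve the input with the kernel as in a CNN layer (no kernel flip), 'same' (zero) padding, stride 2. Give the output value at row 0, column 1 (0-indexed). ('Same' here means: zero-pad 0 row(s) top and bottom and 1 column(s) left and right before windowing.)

The receptive field on the zero-padded input at this output position is [2 4 5]. Elementwise product with the kernel and sum: 2·1 + 5·1.

7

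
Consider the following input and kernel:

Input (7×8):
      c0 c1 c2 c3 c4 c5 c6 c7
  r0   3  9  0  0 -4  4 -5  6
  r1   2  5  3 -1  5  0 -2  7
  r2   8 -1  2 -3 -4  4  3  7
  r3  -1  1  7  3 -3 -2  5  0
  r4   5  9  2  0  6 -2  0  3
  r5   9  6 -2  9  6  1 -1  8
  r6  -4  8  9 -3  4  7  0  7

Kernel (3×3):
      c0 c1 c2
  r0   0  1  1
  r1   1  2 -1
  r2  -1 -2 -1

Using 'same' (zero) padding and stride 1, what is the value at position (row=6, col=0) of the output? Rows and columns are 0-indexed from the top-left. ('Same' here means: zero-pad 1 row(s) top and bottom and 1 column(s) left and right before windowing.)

The receptive field on the zero-padded input at this output position is [0 9 6 / 0 -4 8 / 0 0 0]. Elementwise product with the kernel and sum: 9·1 + 6·1 + 0·1 + -4·2 + 8·-1 + 0·-1 + 0·-2 + 0·-1.

-1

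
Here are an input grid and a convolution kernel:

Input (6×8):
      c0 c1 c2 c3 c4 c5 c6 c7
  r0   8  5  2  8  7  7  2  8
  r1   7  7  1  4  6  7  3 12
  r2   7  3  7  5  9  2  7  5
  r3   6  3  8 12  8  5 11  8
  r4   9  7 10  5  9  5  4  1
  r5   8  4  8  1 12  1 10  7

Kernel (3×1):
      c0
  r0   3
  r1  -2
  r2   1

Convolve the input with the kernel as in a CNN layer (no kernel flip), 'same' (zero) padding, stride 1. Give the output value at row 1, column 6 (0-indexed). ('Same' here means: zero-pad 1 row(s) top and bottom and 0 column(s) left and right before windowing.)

The receptive field on the zero-padded input at this output position is [2 / 3 / 7]. Elementwise product with the kernel and sum: 2·3 + 3·-2 + 7·1.

7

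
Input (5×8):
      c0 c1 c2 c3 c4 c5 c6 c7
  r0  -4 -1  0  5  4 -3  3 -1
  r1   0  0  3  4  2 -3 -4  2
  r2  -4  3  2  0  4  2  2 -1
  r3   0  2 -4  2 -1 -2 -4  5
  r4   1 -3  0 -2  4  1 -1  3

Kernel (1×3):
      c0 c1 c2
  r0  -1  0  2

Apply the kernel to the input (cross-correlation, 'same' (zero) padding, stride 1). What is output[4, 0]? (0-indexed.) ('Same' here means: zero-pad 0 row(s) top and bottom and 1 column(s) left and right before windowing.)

-6

The receptive field on the zero-padded input at this output position is [0 1 -3]. Elementwise product with the kernel and sum: 0·-1 + -3·2.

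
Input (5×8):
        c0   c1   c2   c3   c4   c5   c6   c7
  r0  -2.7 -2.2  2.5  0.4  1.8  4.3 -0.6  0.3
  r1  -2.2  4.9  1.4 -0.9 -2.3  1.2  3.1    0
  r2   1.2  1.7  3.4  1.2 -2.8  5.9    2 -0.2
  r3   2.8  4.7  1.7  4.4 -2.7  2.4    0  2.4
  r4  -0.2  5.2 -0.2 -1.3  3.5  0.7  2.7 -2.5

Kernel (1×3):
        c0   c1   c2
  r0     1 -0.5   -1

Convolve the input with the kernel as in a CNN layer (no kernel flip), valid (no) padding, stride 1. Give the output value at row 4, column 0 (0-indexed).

The receptive field on the input at this output position is [-0.2 5.2 -0.2]. Elementwise product with the kernel and sum: -0.2·1 + 5.2·-0.5 + -0.2·-1.

-2.6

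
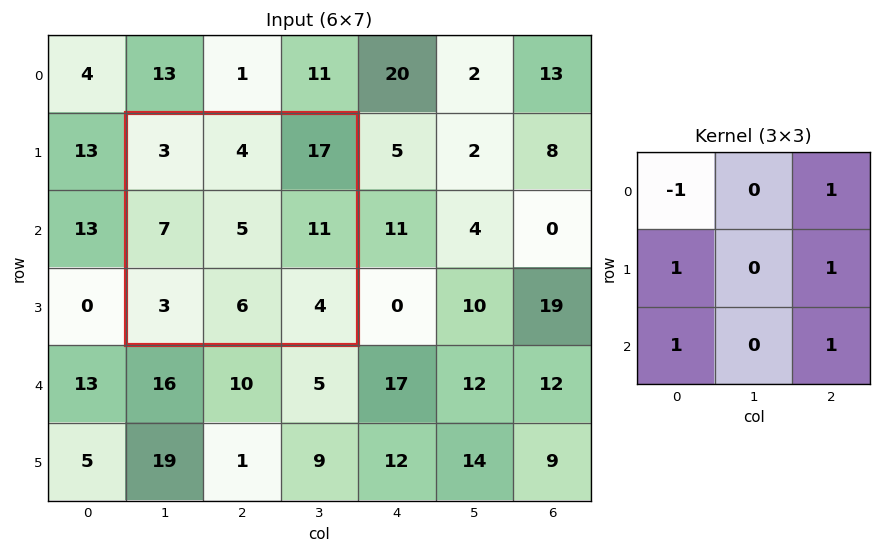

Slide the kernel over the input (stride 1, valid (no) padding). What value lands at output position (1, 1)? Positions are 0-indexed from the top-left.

The receptive field on the input at this output position is [3 4 17 / 7 5 11 / 3 6 4]. Elementwise product with the kernel and sum: 3·-1 + 17·1 + 7·1 + 11·1 + 3·1 + 4·1.

39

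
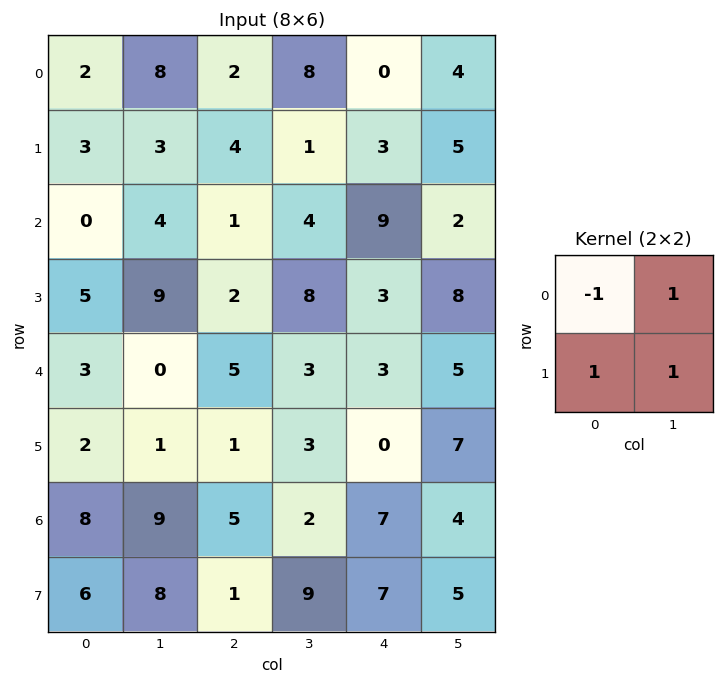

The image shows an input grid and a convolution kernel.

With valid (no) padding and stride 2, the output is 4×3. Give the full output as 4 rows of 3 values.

Output[0,0]: The receptive field on the input at this output position is [2 8 / 3 3]. Elementwise product with the kernel and sum: 2·-1 + 8·1 + 3·1 + 3·1.
Output[0,1]: The receptive field on the input at this output position is [2 8 / 4 1]. Elementwise product with the kernel and sum: 2·-1 + 8·1 + 4·1 + 1·1.

12 11 12
18 13 4
0 2 9
15 7 9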